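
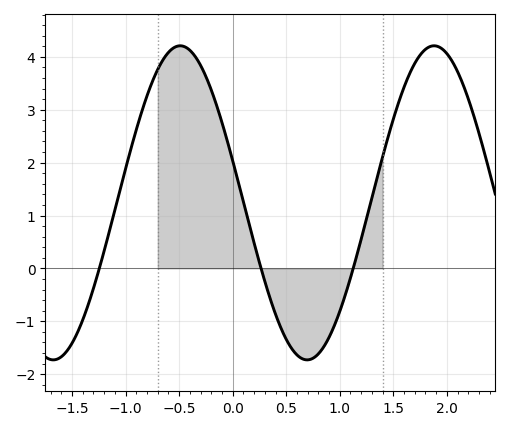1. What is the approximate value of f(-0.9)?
2.6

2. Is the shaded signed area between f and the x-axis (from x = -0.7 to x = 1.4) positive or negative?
positive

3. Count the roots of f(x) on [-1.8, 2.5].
3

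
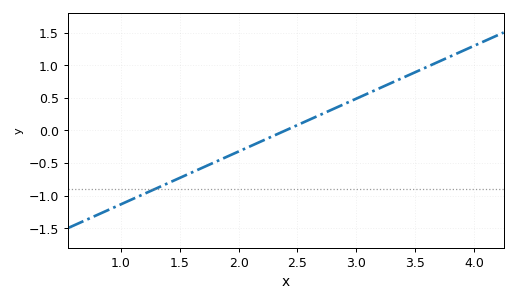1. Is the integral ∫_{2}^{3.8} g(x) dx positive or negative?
positive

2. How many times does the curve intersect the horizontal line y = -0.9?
1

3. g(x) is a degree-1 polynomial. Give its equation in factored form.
y = 0.81(x - 2.4)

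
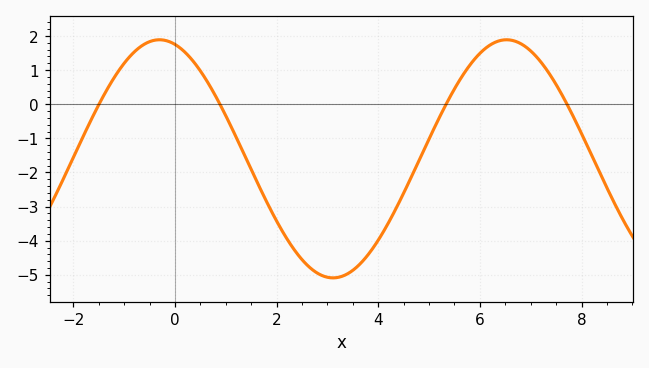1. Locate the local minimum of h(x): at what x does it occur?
3.2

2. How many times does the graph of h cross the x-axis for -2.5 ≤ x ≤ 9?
4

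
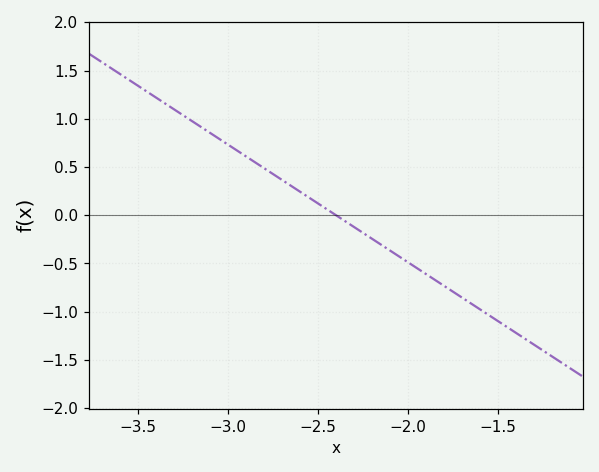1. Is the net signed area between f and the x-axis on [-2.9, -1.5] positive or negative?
negative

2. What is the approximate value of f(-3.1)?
0.85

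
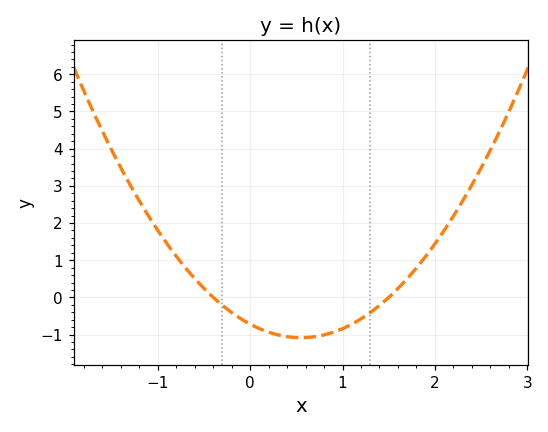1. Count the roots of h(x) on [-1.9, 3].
2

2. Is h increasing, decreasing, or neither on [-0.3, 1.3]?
neither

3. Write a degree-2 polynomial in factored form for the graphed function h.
y = 1.2(x + 0.4)(x - 1.5)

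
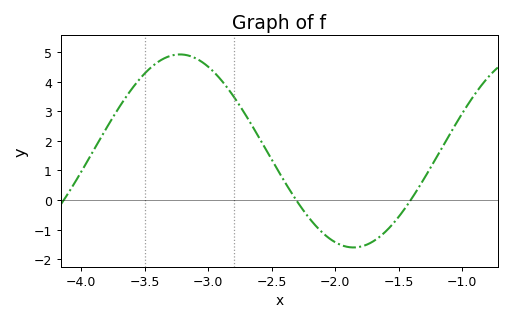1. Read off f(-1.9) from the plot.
-1.58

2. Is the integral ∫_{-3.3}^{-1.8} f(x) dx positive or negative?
positive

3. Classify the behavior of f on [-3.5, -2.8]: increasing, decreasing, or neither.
neither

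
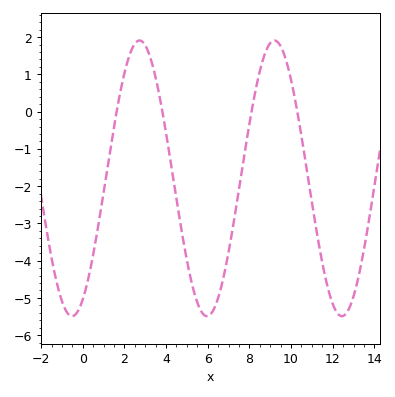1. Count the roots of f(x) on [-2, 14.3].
4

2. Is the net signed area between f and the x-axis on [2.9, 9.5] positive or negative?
negative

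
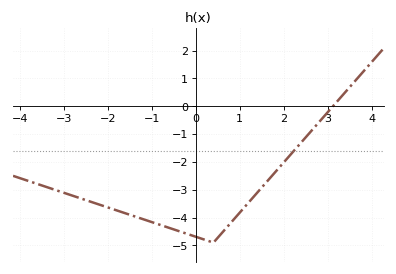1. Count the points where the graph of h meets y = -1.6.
1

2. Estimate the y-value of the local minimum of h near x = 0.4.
-4.9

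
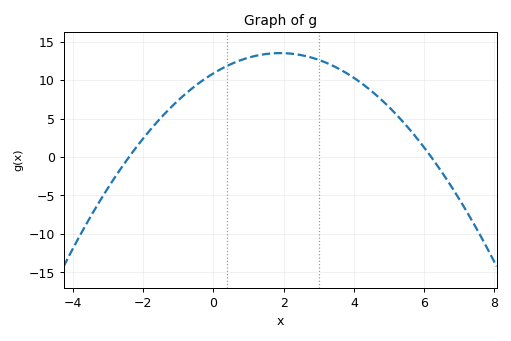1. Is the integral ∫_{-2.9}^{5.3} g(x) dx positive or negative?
positive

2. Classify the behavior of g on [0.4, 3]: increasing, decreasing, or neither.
neither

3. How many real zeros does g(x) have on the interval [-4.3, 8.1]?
2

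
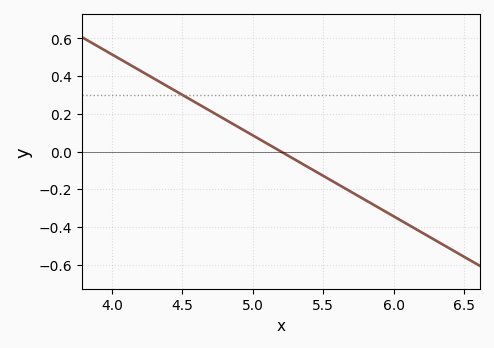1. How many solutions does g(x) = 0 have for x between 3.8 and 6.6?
1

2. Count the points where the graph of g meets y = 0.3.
1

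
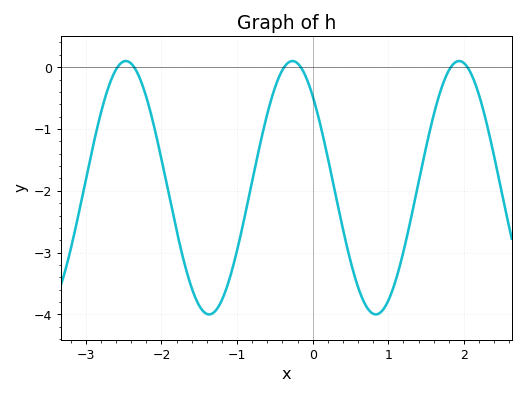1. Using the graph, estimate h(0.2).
-1.46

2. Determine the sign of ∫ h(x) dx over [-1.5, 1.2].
negative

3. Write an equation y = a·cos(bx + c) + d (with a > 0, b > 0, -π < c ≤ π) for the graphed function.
y = 2.05cos(2.85x + 0.762) - 1.95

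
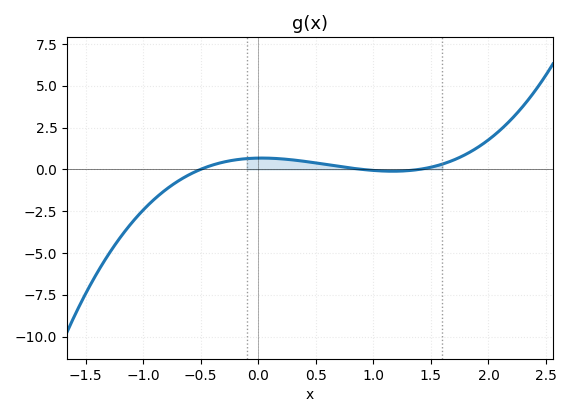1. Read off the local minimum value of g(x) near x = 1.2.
-0.111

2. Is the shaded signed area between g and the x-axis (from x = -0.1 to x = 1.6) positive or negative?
positive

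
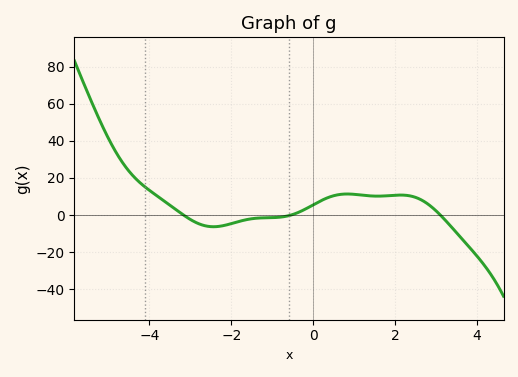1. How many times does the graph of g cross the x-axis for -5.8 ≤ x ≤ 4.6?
3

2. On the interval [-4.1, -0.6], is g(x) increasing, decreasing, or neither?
neither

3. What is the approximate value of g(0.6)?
10.9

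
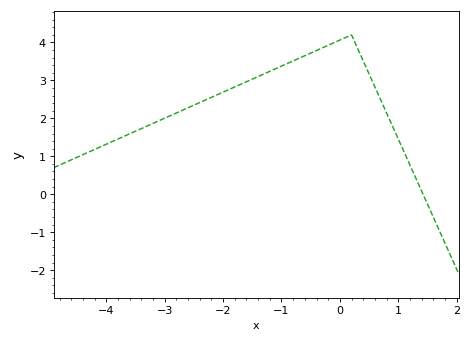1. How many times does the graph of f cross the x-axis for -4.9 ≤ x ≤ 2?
1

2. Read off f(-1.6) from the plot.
2.96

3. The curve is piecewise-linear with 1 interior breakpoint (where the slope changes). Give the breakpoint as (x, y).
(0.2, 4.2)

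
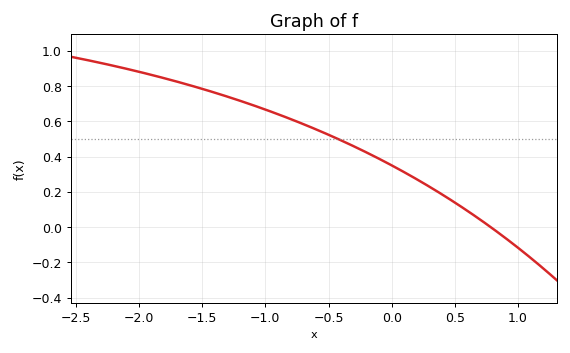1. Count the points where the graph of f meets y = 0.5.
1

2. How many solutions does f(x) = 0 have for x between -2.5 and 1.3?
1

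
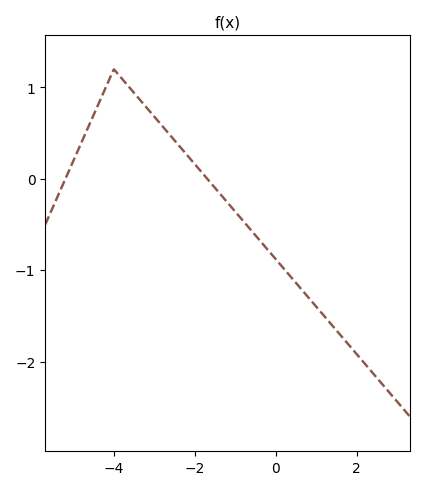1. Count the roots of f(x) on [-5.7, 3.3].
2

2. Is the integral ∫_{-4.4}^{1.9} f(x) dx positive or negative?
negative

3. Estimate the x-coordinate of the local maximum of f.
-4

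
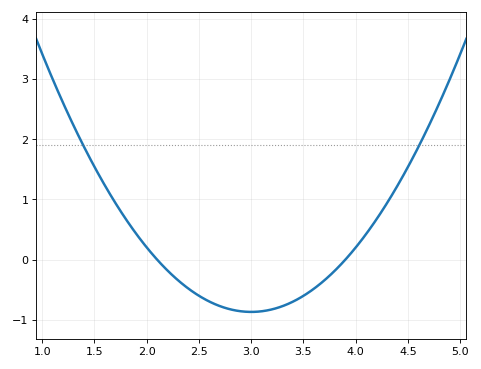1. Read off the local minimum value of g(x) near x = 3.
-0.867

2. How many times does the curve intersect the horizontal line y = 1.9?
2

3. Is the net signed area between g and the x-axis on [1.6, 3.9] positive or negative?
negative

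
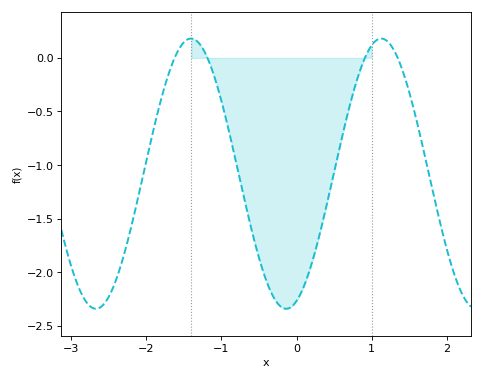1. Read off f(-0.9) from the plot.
-0.7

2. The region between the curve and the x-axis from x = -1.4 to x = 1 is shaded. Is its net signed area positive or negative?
negative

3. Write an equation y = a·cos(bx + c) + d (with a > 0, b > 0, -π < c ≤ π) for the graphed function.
y = 1.26cos(2.5x - 2.8) - 1.08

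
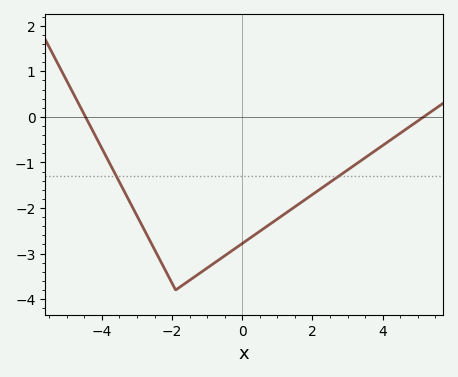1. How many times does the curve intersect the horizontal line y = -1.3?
2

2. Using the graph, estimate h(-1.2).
-3.42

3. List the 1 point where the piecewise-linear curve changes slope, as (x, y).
(-1.9, -3.8)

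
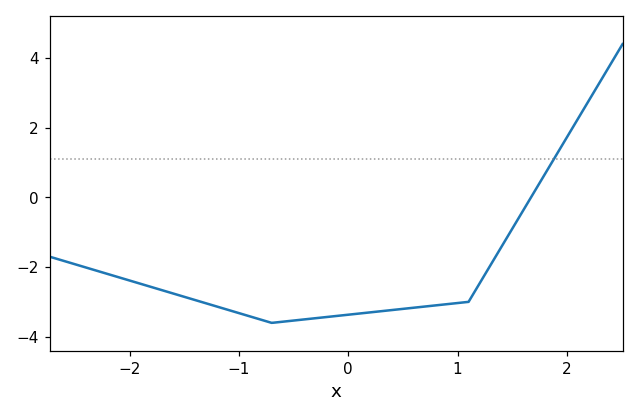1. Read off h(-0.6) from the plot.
-3.57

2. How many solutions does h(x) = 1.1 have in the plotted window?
1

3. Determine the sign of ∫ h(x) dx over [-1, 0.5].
negative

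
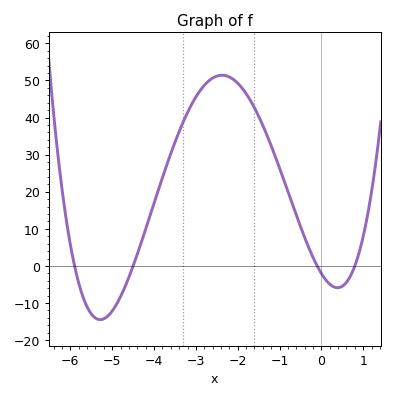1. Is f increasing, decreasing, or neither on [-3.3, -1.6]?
neither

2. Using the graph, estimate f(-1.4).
37.9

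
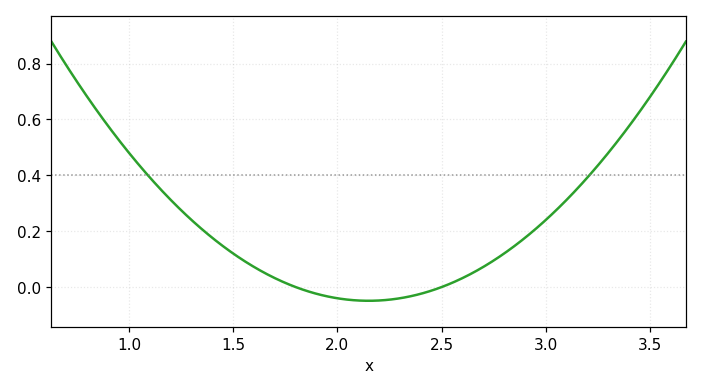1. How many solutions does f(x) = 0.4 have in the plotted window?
2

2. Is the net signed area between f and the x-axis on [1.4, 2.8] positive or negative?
positive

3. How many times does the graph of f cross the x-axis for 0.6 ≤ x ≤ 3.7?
2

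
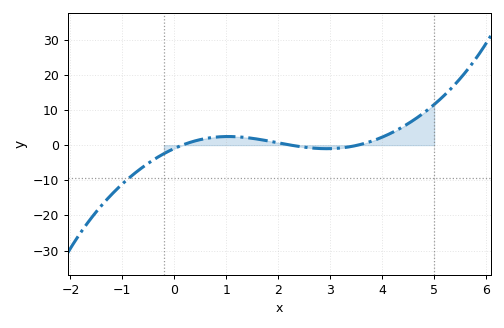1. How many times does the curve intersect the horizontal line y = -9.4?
1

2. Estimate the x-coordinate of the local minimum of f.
2.93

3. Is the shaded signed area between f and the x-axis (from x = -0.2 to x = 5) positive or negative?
positive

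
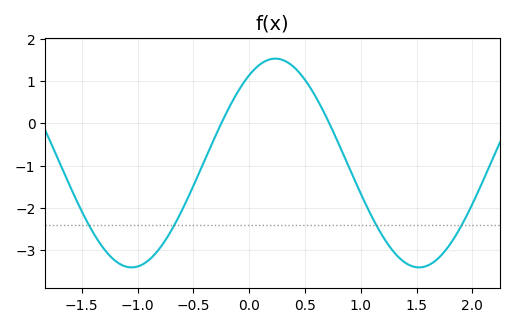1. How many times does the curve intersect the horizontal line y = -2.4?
4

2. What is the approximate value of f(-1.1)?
-3.39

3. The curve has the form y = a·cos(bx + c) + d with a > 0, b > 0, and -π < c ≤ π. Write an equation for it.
y = 2.47cos(2.44x - 0.572) - 0.94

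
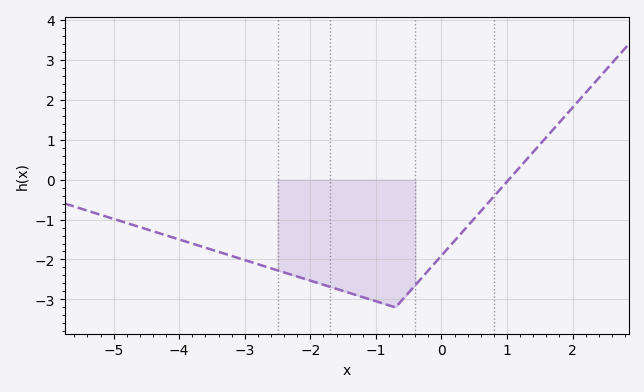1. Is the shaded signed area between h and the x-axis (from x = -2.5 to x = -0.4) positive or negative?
negative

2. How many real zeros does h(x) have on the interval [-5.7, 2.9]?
1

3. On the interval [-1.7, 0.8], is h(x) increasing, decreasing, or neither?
neither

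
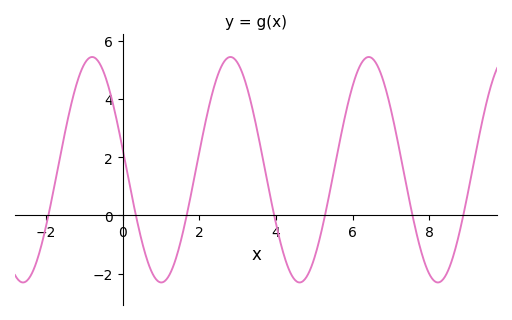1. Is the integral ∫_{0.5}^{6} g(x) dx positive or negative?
positive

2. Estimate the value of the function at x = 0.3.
0.2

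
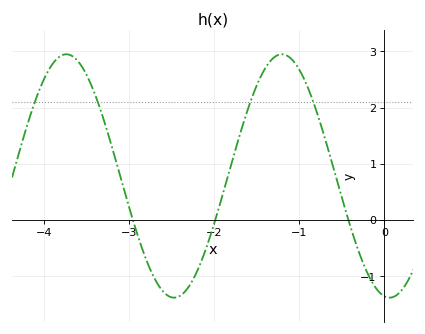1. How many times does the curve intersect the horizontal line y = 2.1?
4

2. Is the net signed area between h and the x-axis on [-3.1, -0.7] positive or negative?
positive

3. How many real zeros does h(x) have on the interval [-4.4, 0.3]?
3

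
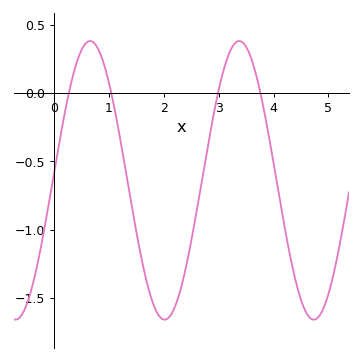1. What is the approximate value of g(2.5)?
-1.08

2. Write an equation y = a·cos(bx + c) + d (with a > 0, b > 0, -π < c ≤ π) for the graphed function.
y = 1.02cos(2.31x - 1.51) - 0.64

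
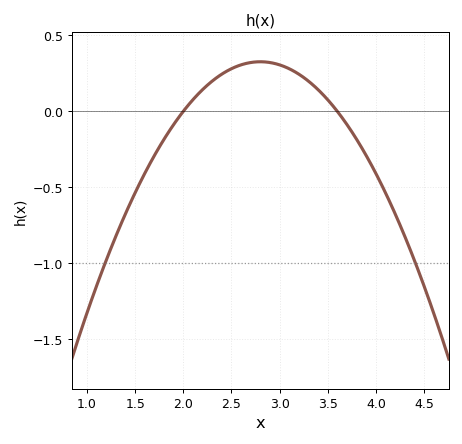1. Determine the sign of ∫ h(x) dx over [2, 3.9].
positive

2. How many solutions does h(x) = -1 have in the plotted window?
2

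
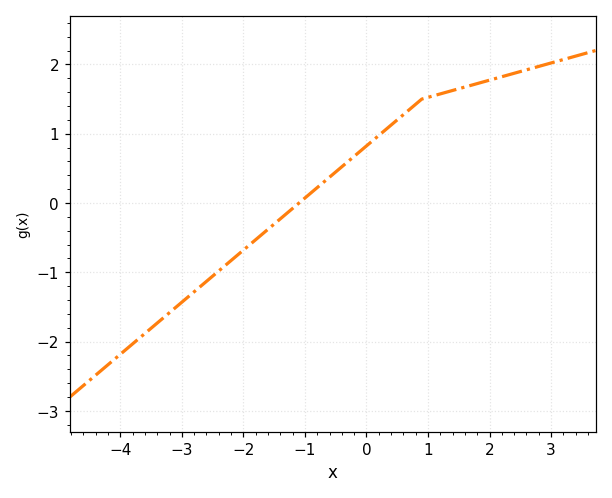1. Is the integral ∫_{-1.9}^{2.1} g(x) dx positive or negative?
positive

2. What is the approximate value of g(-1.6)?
-0.4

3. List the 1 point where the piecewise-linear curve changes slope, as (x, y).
(0.9, 1.5)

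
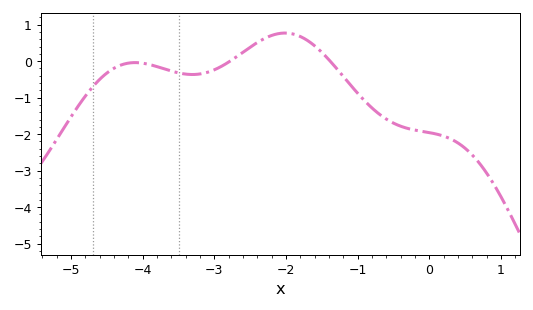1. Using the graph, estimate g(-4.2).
-0.1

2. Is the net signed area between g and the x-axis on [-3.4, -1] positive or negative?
positive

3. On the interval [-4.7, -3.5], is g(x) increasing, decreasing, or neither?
neither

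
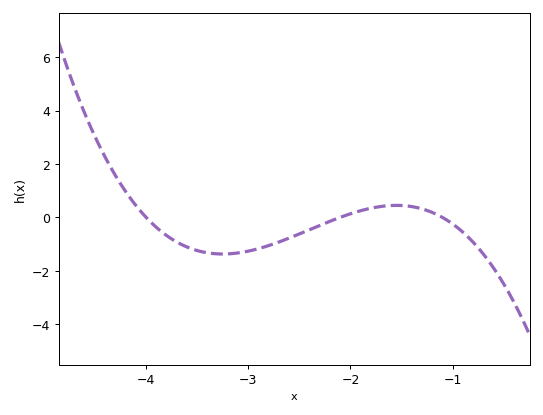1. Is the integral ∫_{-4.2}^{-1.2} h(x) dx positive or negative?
negative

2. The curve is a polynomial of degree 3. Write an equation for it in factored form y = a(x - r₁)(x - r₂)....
y = -0.74(x + 4)(x + 2.1)(x + 1.1)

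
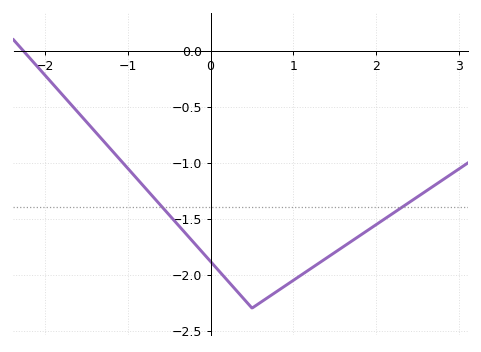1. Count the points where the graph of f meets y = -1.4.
2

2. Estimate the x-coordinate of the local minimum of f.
0.5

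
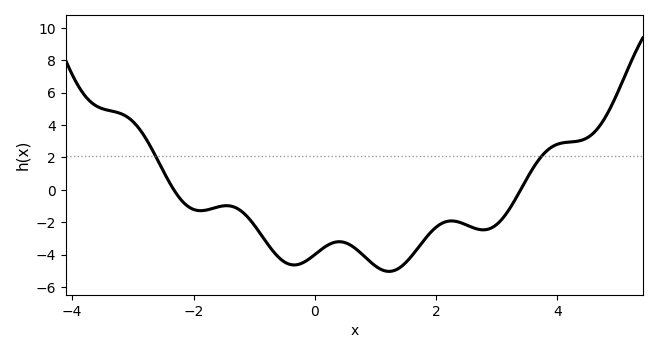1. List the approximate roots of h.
-2.4, 3.4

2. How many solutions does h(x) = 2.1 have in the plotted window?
2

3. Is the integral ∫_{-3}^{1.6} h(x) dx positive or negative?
negative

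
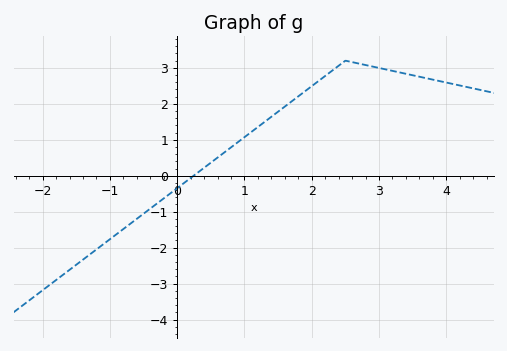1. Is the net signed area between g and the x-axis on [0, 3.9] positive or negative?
positive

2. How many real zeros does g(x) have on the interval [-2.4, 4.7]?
1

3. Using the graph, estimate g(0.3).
0.078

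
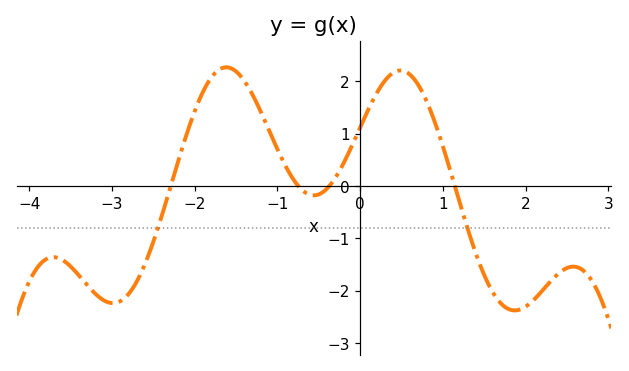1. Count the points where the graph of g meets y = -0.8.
2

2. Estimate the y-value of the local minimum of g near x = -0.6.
-0.2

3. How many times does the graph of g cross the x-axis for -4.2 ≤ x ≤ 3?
4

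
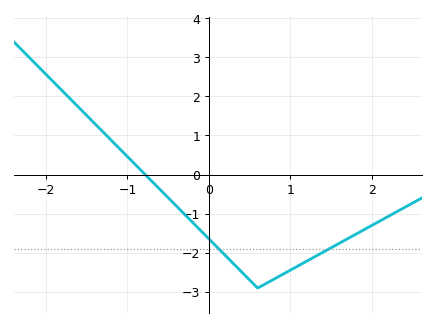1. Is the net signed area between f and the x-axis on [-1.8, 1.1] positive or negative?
negative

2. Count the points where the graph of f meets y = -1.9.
2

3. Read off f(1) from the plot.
-2.44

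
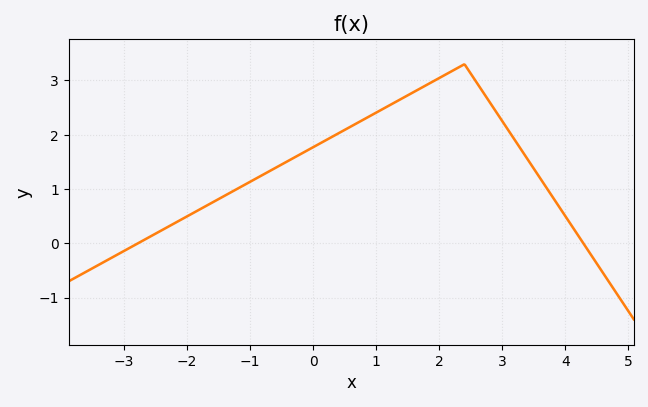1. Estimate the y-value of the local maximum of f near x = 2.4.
3.3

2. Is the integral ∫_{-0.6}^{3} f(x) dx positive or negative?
positive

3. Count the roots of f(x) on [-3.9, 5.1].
2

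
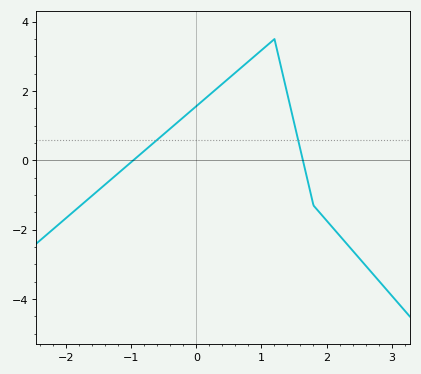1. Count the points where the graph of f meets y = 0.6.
2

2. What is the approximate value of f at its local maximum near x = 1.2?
3.5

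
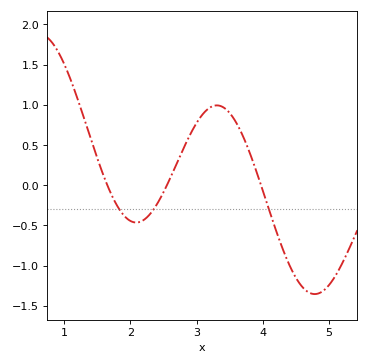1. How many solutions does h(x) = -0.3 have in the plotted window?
3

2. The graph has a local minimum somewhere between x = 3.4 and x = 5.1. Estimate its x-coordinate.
4.8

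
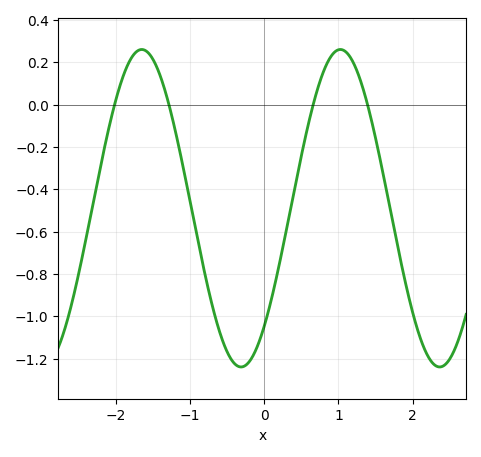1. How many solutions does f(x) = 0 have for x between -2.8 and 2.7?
4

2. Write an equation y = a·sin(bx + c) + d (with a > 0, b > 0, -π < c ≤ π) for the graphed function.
y = 0.75sin(2.35x - 0.84) - 0.49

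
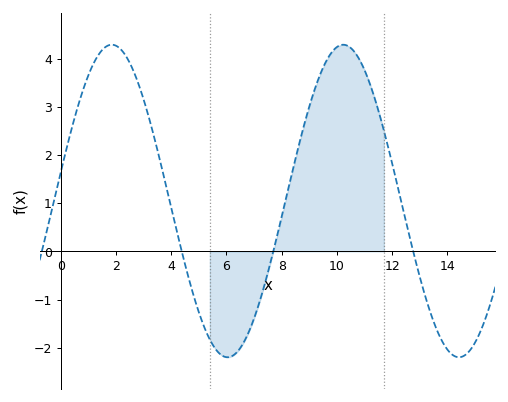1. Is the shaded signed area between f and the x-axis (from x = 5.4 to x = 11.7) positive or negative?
positive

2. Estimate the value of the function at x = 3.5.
2.12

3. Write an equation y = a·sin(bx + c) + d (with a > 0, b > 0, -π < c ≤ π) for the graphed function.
y = 3.25sin(0.75x + 0.182) + 1.05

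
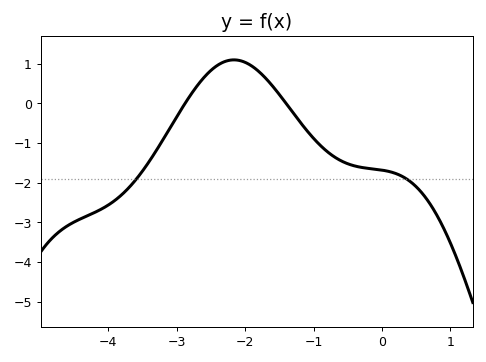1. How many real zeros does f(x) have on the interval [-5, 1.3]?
2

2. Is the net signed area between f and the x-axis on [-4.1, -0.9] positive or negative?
negative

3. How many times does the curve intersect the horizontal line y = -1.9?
2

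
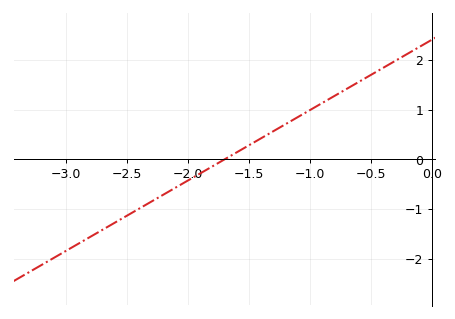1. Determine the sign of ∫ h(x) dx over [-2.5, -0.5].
positive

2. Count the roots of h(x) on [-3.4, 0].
1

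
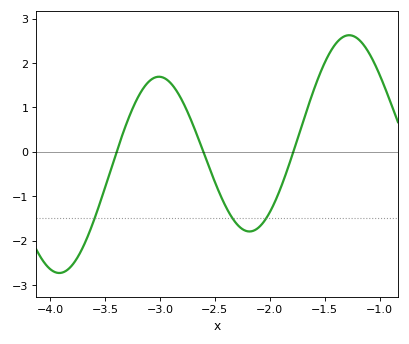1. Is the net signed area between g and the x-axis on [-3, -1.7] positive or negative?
negative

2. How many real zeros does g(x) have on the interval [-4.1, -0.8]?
3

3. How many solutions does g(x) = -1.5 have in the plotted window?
3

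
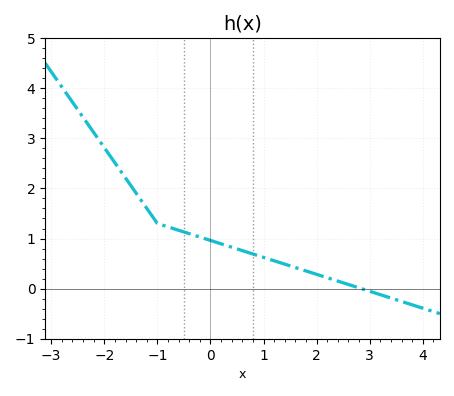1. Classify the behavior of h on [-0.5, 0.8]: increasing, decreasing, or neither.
decreasing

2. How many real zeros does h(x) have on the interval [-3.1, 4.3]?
1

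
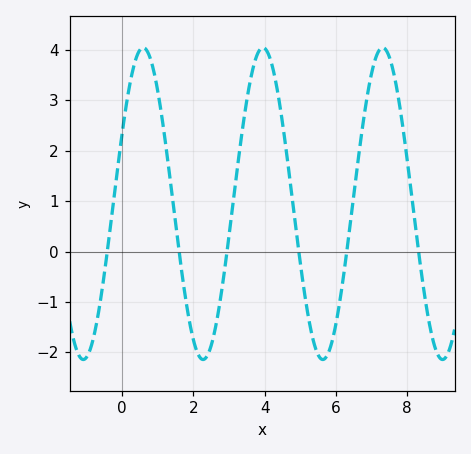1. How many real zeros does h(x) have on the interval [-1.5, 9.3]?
6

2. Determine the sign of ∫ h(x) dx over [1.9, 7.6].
positive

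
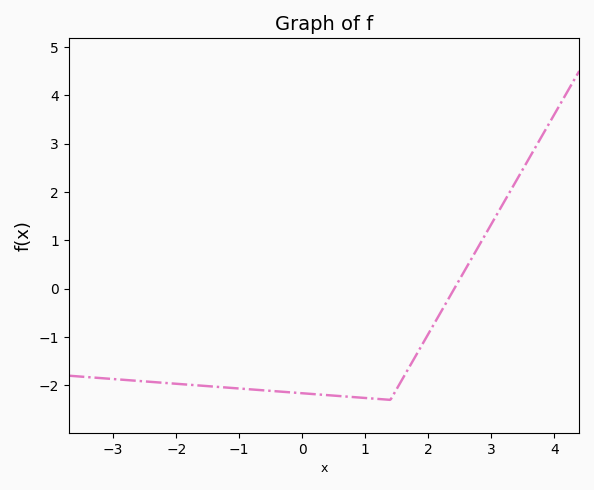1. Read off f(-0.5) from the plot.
-2.11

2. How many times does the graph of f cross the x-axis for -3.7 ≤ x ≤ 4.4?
1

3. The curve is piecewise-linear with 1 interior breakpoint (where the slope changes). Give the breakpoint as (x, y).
(1.4, -2.3)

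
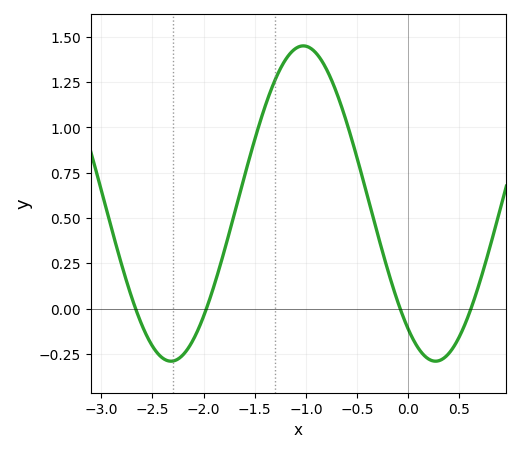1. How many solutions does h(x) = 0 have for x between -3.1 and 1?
4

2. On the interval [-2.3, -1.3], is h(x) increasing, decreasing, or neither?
increasing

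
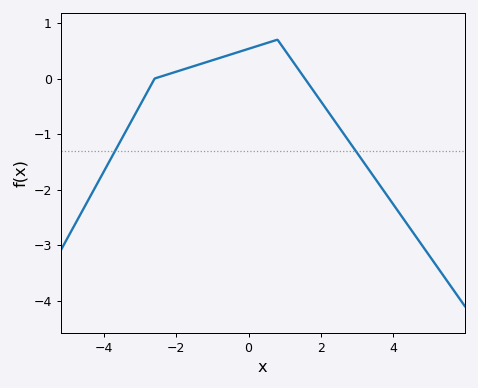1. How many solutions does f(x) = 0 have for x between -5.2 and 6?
2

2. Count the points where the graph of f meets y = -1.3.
2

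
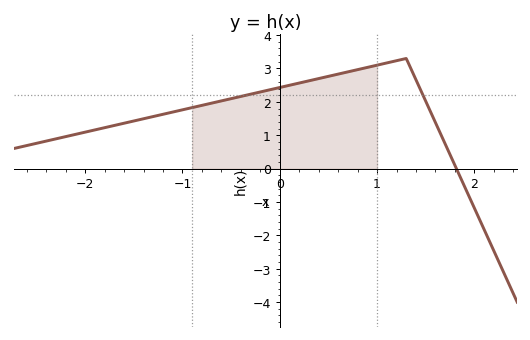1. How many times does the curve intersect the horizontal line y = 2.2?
2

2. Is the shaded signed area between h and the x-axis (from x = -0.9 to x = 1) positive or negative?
positive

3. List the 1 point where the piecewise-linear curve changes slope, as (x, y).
(1.3, 3.3)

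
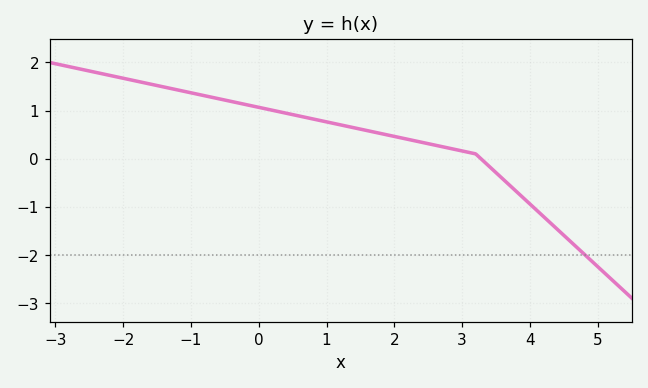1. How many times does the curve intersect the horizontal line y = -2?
1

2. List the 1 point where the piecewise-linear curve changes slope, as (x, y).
(3.2, 0.1)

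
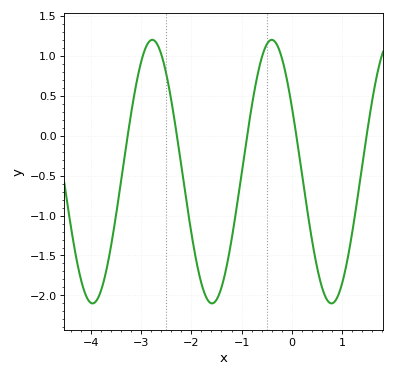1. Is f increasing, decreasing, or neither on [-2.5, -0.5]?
neither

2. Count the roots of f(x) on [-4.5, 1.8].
5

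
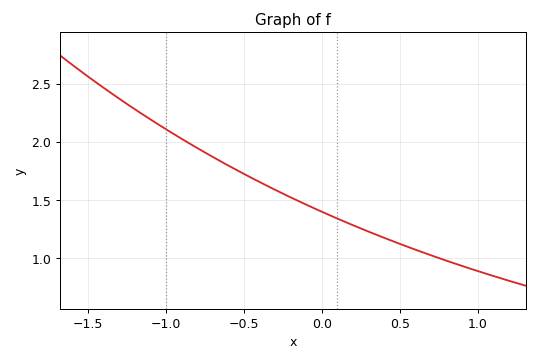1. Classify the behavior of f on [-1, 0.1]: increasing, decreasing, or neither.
decreasing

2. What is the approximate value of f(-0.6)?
1.8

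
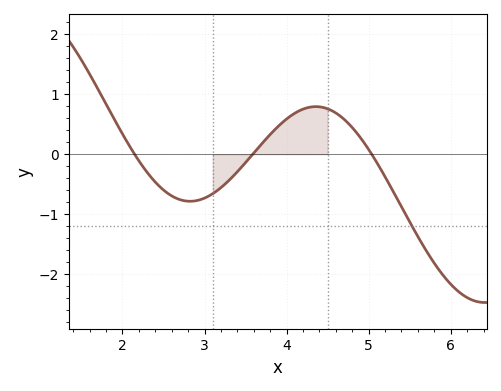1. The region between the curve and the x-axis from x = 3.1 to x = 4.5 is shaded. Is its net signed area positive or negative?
positive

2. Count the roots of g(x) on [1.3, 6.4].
3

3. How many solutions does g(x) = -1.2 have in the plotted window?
1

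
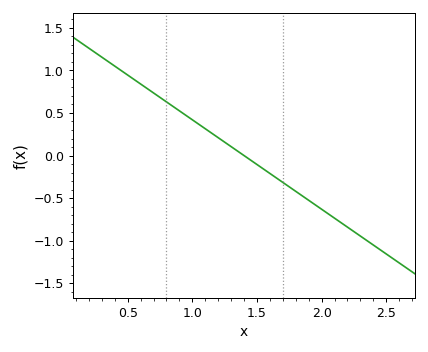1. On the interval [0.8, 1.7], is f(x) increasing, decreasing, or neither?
decreasing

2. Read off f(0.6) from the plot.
0.85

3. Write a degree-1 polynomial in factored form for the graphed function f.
y = -1.05(x - 1.4)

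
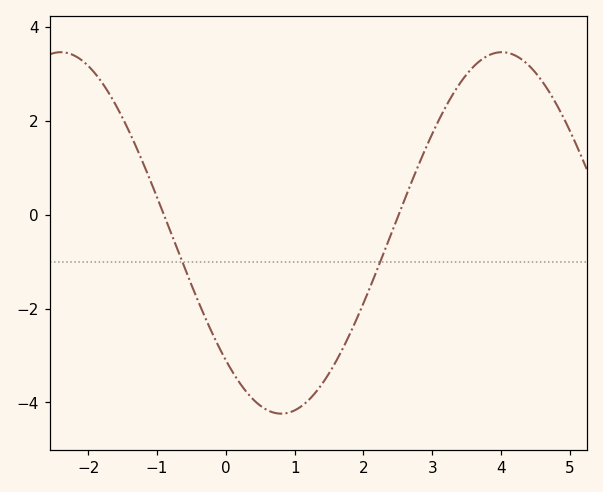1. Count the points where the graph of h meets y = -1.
2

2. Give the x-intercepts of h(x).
-0.901, 2.51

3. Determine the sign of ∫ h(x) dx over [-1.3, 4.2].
negative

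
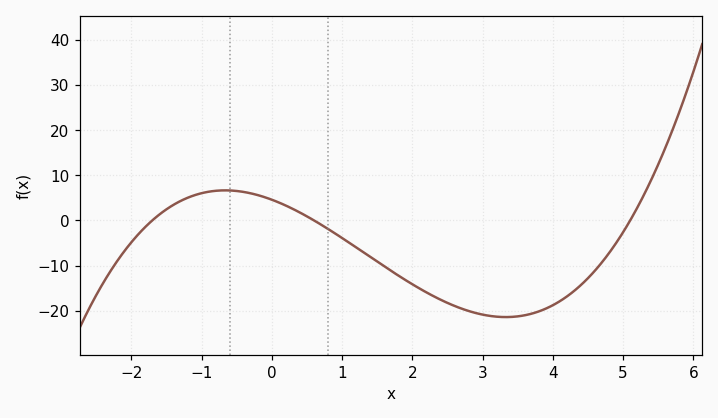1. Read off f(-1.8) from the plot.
-1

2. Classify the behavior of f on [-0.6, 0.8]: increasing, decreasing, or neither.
decreasing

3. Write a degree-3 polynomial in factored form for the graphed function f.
y = 0.88(x + 1.7)(x - 0.6)(x - 5.1)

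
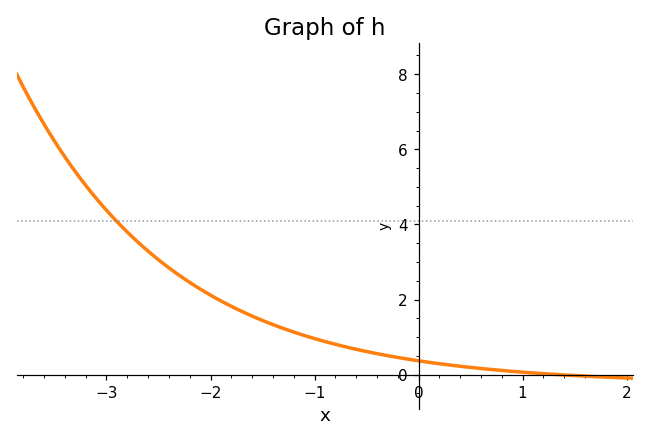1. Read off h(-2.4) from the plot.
2.8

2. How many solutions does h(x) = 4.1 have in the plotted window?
1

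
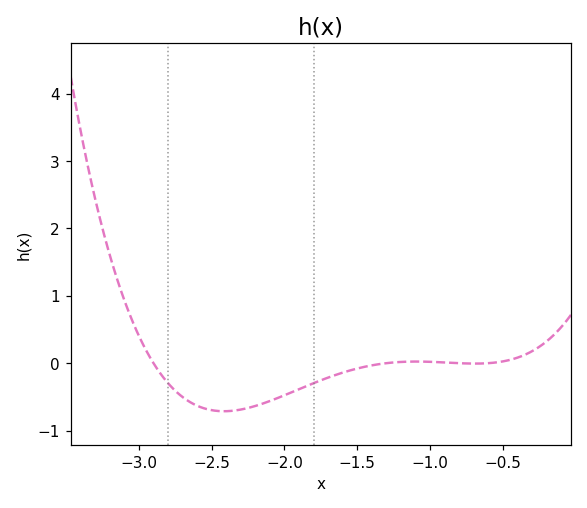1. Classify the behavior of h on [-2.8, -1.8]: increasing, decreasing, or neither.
neither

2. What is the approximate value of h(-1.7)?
-0.2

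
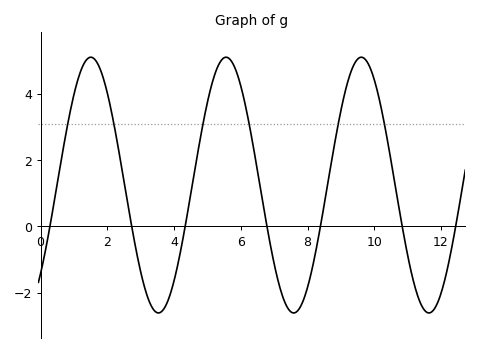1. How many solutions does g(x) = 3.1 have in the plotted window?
6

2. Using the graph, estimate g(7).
-1.2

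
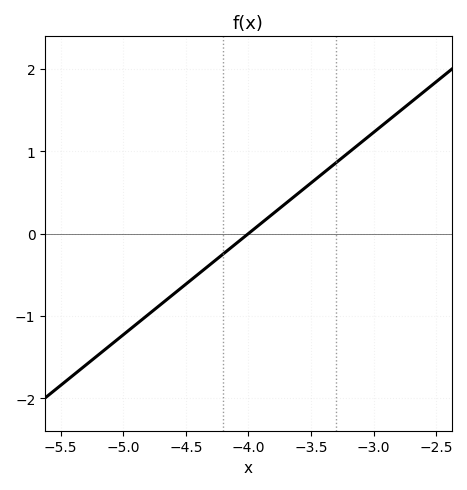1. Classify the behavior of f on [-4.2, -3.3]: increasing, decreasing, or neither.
increasing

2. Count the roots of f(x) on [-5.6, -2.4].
1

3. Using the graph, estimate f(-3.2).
1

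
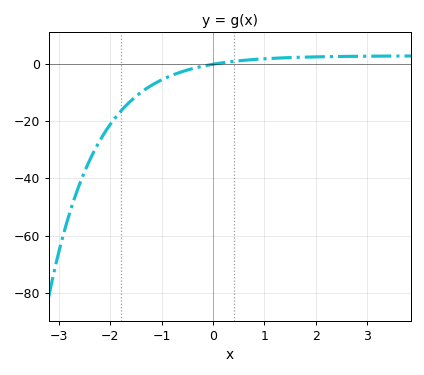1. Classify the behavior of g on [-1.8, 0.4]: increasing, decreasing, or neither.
increasing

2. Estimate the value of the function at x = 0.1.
0.042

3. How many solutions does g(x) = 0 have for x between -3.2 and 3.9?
1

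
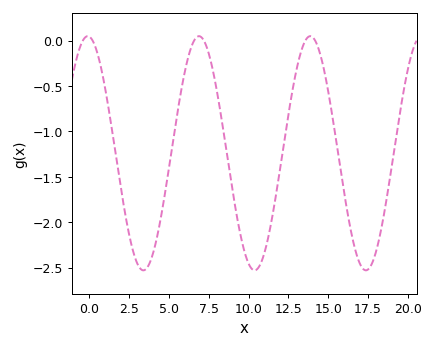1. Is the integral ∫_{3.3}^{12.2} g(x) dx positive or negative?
negative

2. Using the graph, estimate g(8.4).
-0.95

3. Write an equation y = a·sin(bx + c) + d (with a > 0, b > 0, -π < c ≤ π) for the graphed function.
y = 1.29sin(0.9x + 1.7) - 1.24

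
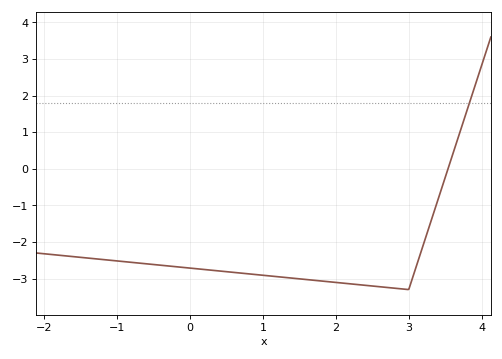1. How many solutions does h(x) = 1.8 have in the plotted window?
1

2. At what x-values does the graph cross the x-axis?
3.5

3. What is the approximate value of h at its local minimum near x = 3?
-3.3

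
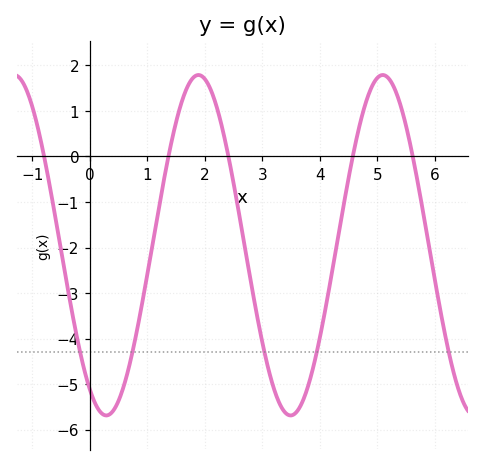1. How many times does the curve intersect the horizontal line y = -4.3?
5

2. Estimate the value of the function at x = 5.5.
0.671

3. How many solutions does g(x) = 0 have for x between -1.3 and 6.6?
5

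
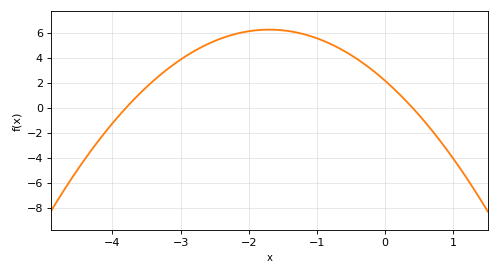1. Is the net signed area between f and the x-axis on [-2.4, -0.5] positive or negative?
positive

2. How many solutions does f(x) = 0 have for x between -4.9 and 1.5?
2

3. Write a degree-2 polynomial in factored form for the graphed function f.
y = -1.42(x + 3.8)(x - 0.4)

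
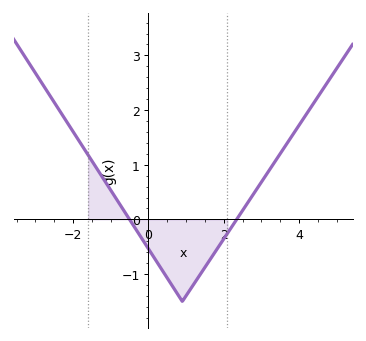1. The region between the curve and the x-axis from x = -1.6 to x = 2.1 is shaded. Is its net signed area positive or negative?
negative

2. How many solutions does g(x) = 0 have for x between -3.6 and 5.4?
2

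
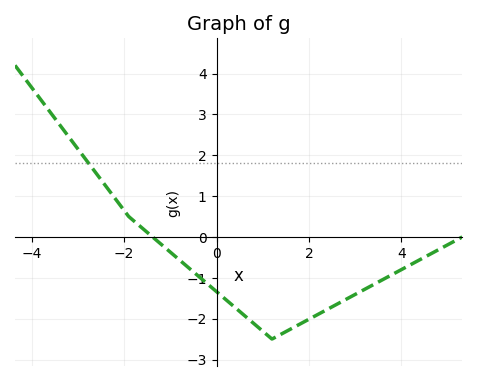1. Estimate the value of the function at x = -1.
-0.371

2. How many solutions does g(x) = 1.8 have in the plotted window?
1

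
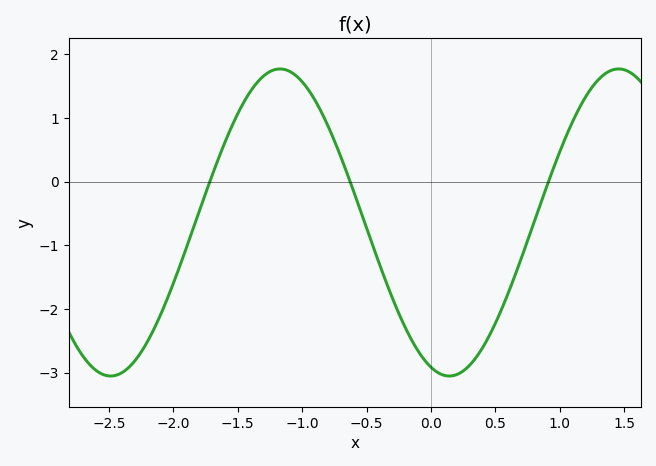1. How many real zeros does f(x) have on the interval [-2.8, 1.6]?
3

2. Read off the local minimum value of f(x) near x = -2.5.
-3.05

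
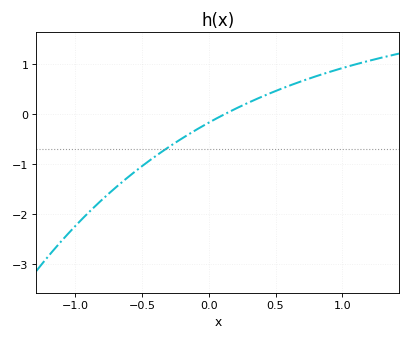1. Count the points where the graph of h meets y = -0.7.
1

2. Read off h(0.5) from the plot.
0.463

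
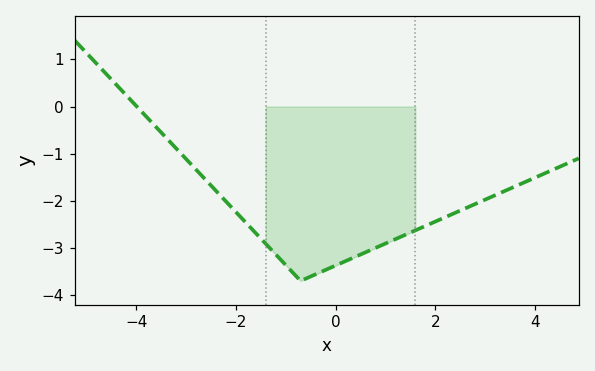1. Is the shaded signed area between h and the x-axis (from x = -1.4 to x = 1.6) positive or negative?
negative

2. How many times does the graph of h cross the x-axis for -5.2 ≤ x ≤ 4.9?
1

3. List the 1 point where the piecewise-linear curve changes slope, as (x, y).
(-0.7, -3.7)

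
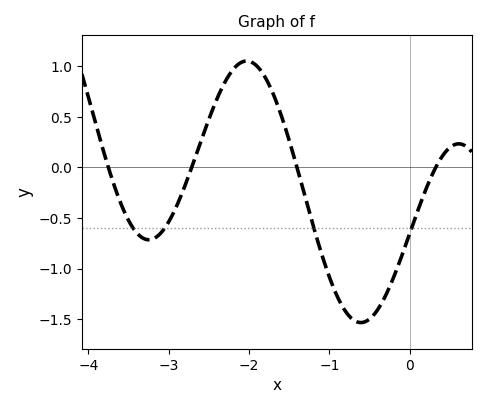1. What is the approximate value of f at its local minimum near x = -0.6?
-1.55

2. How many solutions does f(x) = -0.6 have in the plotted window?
4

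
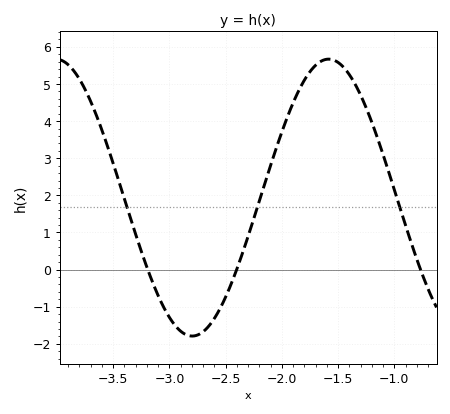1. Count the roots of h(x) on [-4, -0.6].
3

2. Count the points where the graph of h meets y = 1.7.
3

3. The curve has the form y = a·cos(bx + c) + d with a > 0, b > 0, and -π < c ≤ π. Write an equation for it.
y = 3.73cos(2.6x - 2.2) + 1.94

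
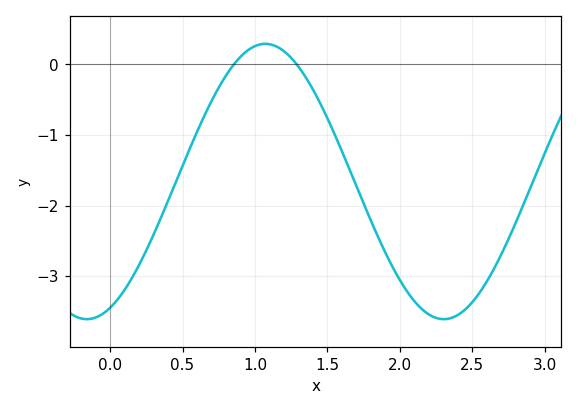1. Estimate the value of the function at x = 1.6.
-1.2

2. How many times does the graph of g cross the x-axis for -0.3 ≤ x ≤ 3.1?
2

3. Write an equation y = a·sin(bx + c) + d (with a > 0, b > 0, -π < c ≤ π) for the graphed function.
y = 1.95sin(2.5x - 1.2) - 1.66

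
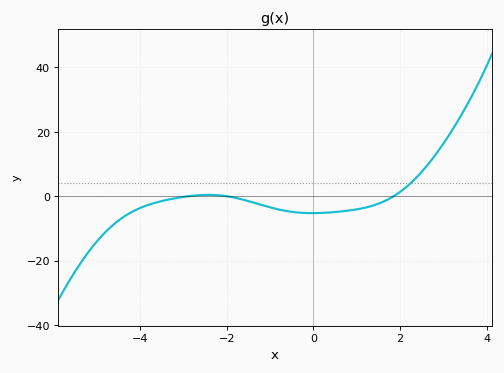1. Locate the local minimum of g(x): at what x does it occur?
-0.032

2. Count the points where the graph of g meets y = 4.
1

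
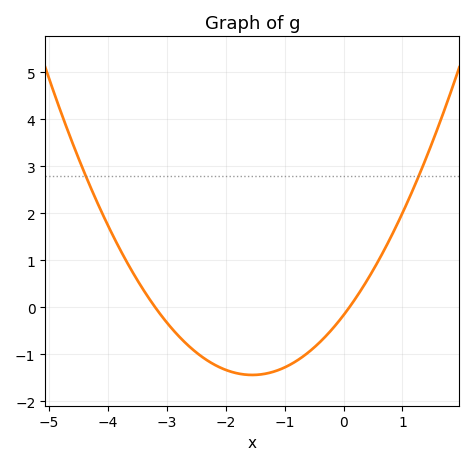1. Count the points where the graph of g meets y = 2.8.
2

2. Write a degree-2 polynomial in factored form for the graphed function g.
y = 0.53(x + 3.2)(x - 0.1)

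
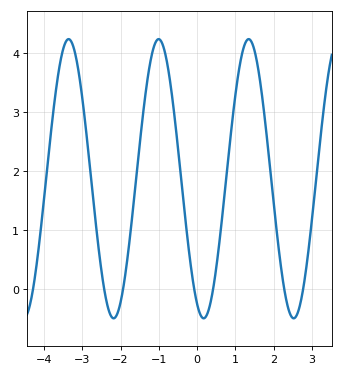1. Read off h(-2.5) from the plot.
0.314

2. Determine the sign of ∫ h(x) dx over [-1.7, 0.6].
positive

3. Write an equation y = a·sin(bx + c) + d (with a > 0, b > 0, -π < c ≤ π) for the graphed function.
y = 2.36sin(2.67x - 2.03) + 1.87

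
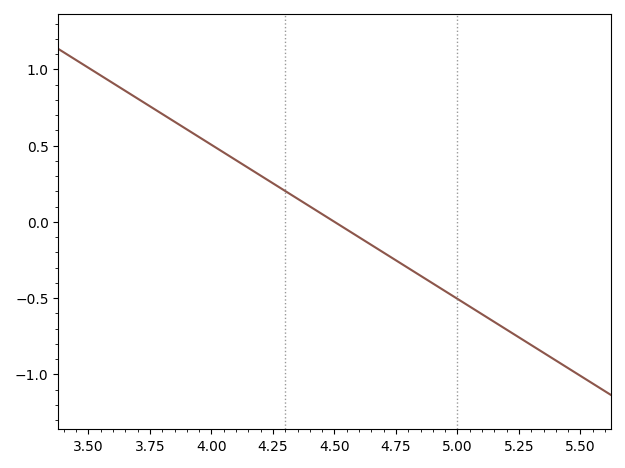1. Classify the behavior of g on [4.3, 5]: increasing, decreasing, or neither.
decreasing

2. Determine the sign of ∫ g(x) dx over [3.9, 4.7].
positive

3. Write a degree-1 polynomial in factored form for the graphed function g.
y = -1.01(x - 4.5)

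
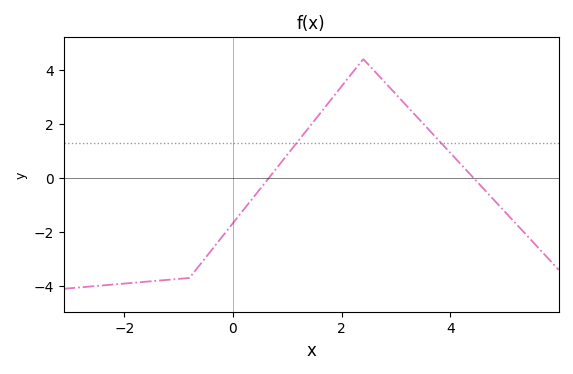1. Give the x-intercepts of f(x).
0.6, 4.4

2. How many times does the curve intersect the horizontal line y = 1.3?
2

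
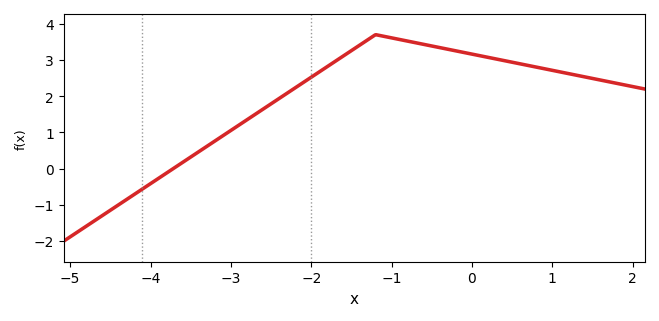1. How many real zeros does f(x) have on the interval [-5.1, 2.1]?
1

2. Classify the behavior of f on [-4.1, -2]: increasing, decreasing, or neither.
increasing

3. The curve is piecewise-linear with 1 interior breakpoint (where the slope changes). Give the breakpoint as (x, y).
(-1.2, 3.7)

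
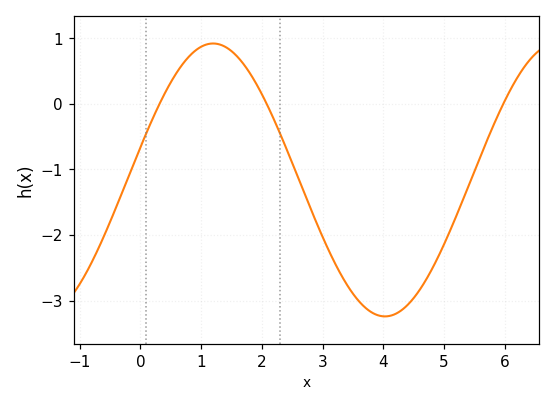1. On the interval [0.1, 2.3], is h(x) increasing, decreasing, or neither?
neither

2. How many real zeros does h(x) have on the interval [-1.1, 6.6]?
3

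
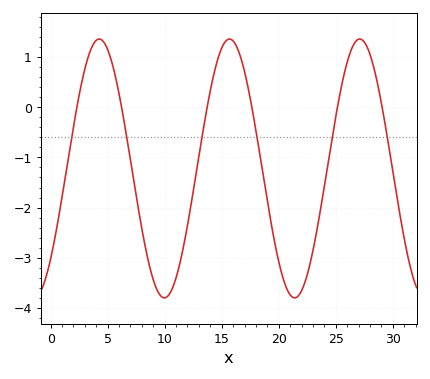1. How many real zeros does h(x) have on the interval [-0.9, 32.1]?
6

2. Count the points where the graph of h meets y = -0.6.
6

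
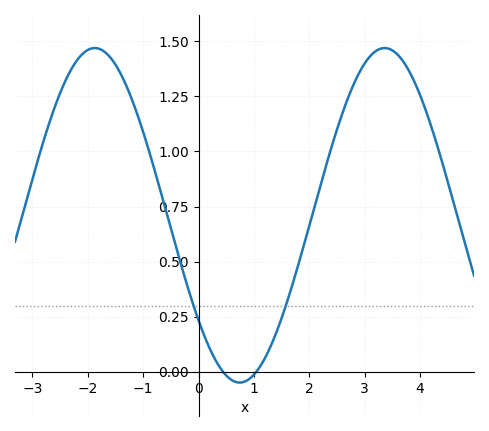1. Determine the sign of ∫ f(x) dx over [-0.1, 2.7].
positive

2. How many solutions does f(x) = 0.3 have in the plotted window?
2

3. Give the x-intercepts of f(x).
0.439, 1.05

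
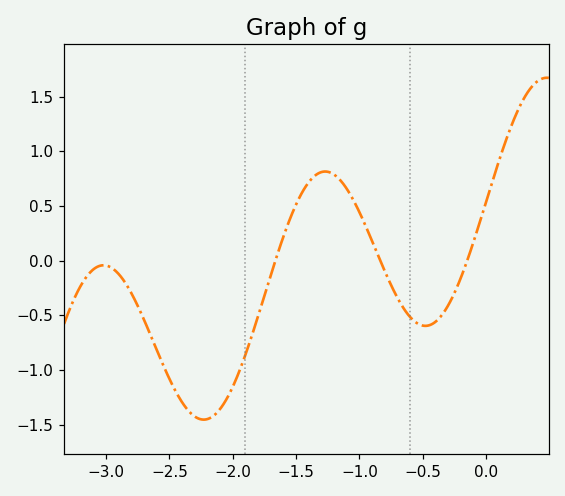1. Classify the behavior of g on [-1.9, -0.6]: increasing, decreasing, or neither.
neither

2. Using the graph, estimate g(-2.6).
-0.817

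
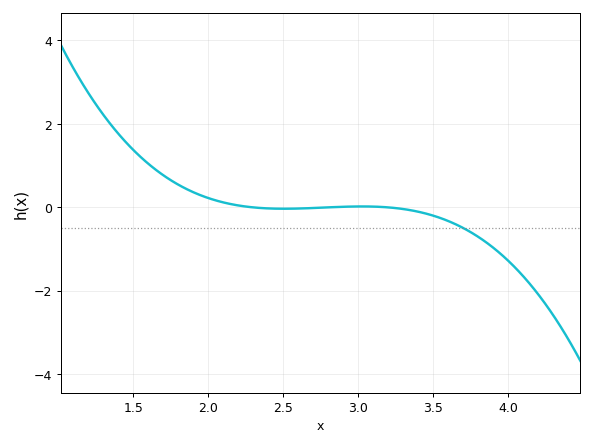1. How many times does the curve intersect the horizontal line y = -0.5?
1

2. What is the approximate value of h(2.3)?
0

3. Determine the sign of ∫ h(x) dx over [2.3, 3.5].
negative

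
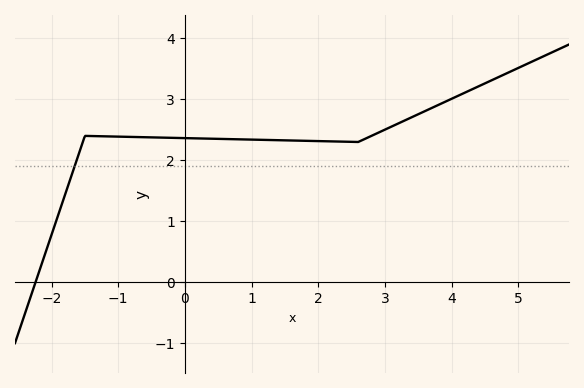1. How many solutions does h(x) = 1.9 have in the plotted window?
1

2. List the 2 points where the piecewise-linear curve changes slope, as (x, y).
(-1.5, 2.4); (2.6, 2.3)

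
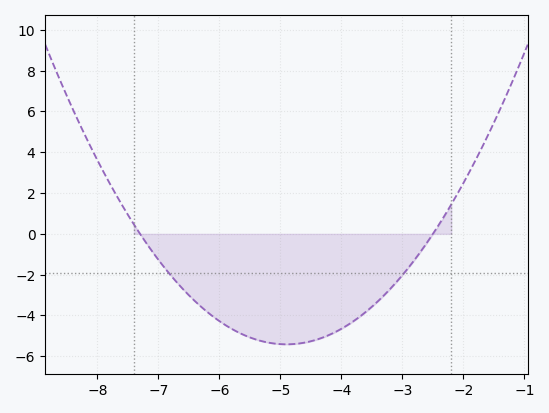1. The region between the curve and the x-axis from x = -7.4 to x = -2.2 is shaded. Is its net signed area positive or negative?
negative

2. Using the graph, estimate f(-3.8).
-4.28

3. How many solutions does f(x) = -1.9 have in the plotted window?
2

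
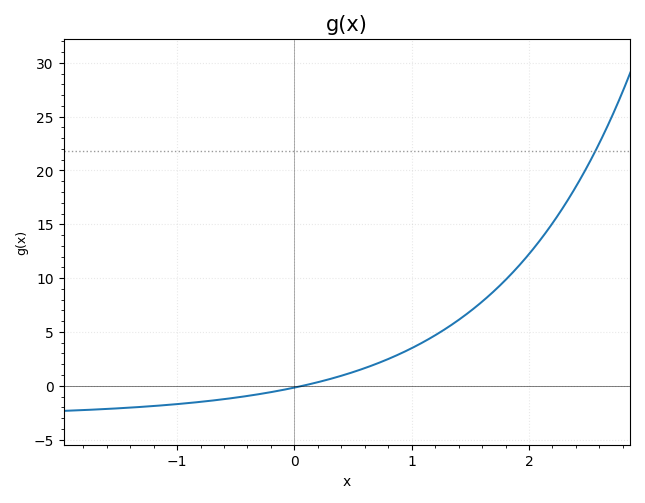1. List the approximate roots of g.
0.1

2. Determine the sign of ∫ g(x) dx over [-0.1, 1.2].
positive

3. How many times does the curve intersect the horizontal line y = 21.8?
1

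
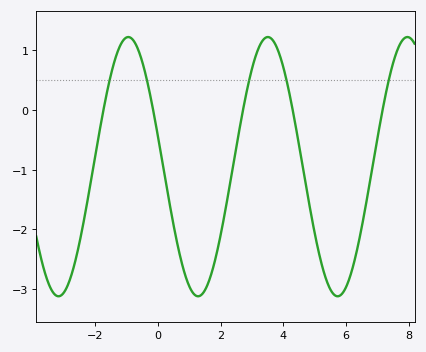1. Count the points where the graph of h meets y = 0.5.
5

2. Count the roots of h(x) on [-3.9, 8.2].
5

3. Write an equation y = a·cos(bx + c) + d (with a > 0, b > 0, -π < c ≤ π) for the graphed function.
y = 2.17cos(1.4x + 1.3) - 0.95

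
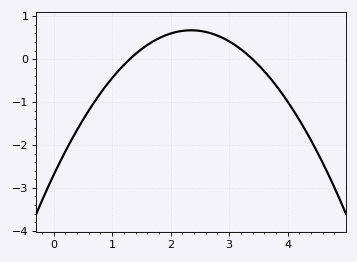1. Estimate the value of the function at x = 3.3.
0.1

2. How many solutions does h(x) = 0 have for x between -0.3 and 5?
2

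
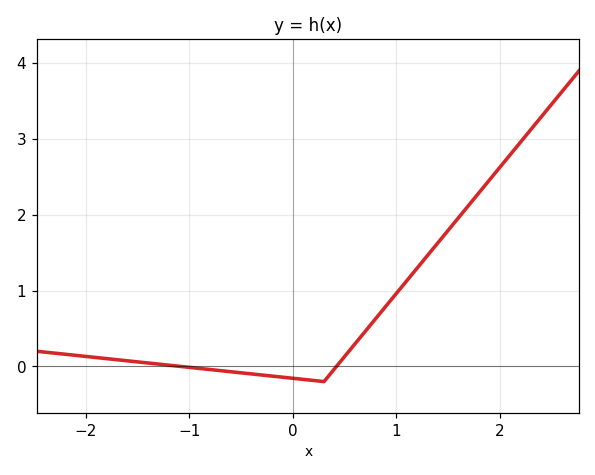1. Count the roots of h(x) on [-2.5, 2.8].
2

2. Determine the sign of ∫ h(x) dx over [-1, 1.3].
positive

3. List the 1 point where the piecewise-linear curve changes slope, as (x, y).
(0.3, -0.2)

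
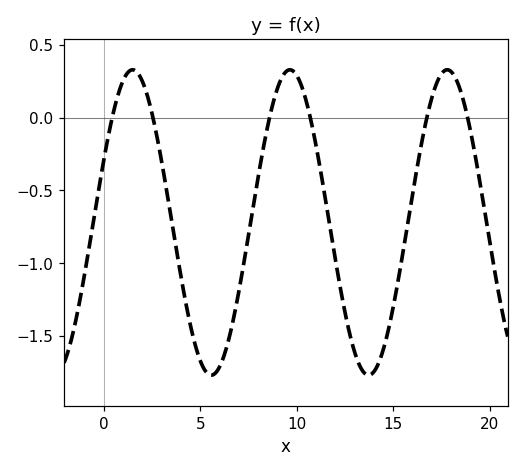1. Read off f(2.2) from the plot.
0.173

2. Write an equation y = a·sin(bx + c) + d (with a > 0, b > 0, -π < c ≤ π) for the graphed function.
y = 1.05sin(0.77x + 0.432) - 0.72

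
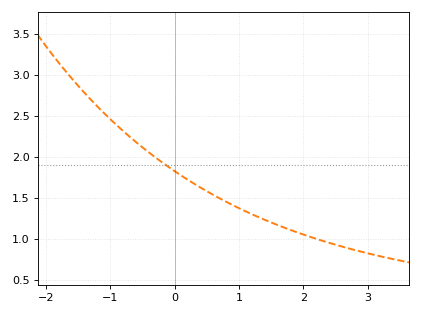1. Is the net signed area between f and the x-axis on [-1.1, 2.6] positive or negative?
positive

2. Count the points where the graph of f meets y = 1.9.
1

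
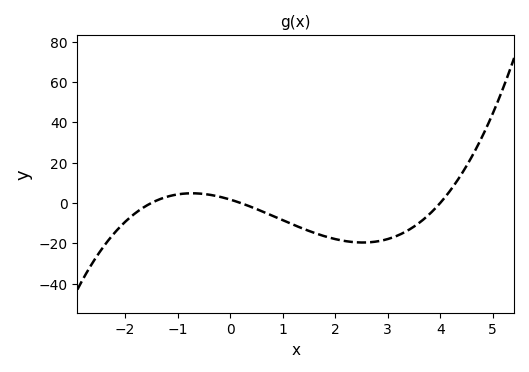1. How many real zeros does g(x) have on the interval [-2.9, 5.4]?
3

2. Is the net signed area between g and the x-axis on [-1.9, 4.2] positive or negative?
negative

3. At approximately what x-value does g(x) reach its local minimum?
2.53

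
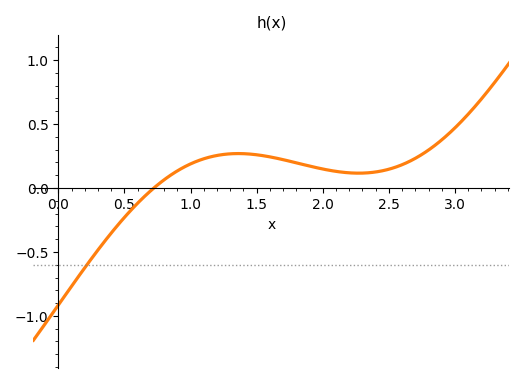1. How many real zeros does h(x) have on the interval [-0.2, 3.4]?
1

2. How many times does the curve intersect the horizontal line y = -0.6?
1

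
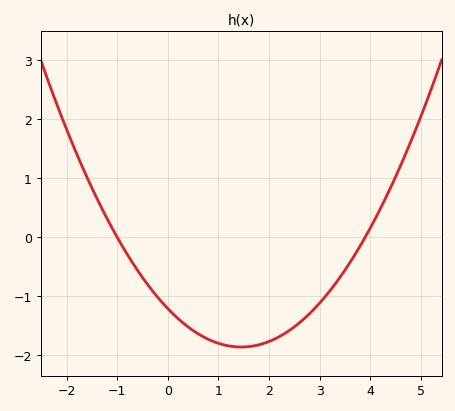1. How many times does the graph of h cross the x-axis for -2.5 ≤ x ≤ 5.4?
2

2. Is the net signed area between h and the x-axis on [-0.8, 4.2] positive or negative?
negative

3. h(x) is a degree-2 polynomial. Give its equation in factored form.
y = 0.31(x + 1)(x - 3.9)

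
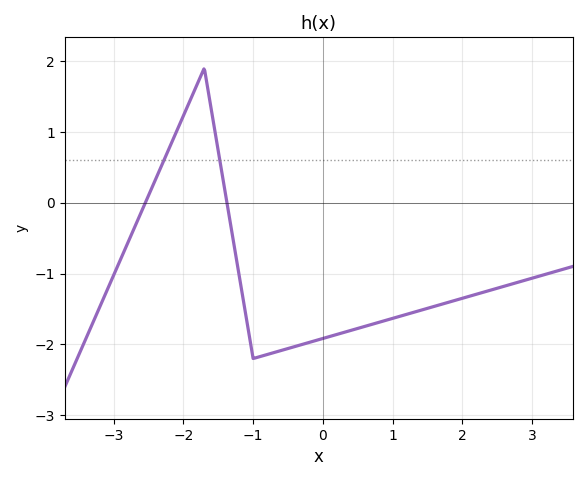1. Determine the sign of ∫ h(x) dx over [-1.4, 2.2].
negative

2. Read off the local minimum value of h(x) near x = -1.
-2.2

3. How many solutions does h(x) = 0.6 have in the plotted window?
2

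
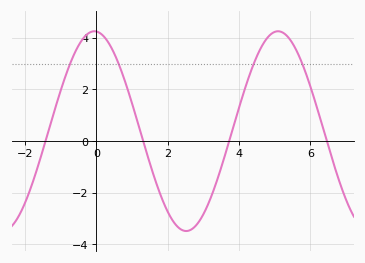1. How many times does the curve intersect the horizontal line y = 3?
4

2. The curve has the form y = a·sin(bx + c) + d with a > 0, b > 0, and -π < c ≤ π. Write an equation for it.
y = 3.87sin(1.2x + 1.6) + 0.38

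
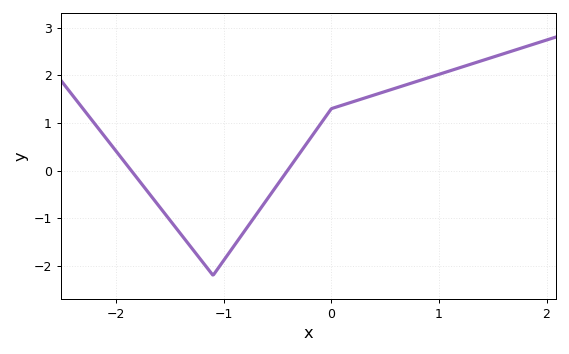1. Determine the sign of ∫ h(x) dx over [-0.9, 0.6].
positive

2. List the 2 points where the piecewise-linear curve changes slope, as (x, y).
(-1.1, -2.2); (0, 1.3)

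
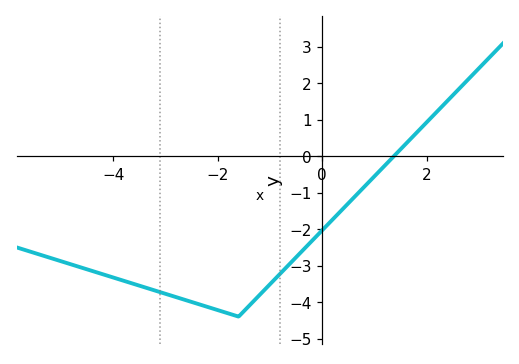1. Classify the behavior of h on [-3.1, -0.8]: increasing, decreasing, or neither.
neither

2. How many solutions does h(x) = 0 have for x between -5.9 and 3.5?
1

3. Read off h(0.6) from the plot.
-1.14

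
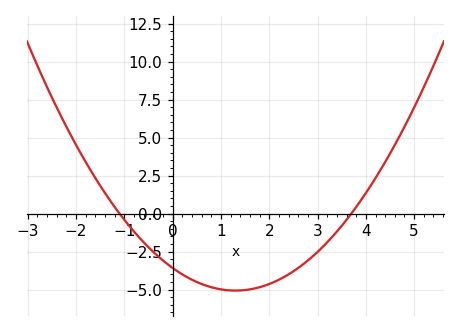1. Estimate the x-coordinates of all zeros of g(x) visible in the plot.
-1.1, 3.7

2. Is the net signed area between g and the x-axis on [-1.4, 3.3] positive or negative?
negative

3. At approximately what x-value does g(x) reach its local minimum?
1.3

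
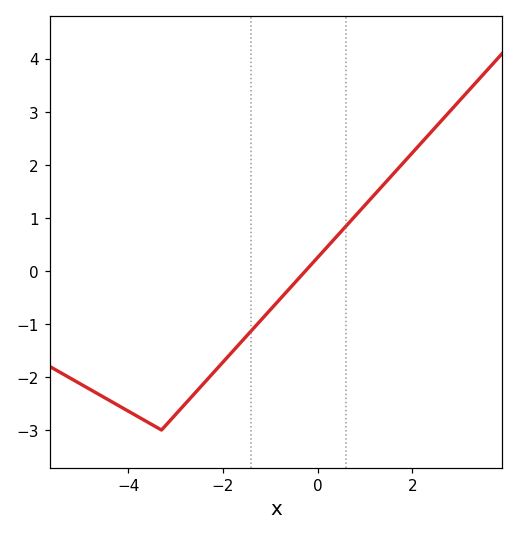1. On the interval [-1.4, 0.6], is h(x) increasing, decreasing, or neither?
increasing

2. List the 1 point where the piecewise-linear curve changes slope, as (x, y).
(-3.3, -3)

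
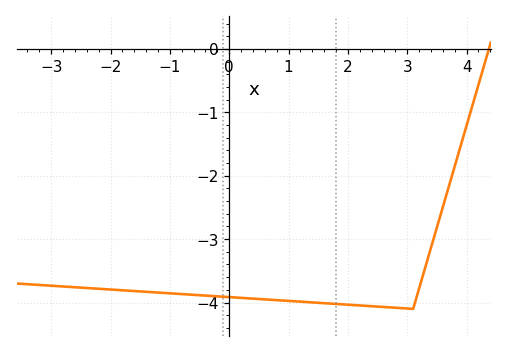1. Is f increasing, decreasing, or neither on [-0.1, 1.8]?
decreasing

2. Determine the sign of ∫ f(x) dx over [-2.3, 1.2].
negative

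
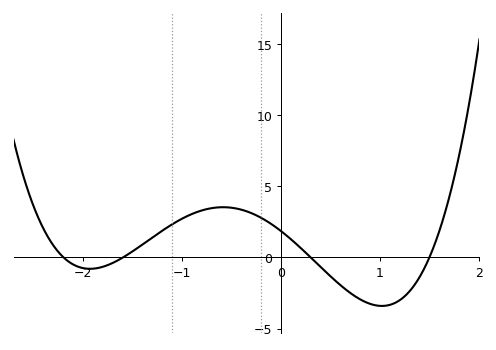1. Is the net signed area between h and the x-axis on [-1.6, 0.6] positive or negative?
positive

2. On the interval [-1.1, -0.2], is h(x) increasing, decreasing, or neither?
neither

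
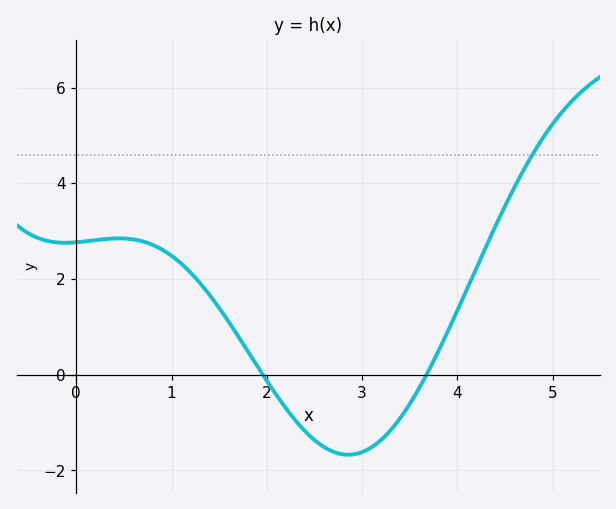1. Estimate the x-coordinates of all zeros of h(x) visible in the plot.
2, 3.7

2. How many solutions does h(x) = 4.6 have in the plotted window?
1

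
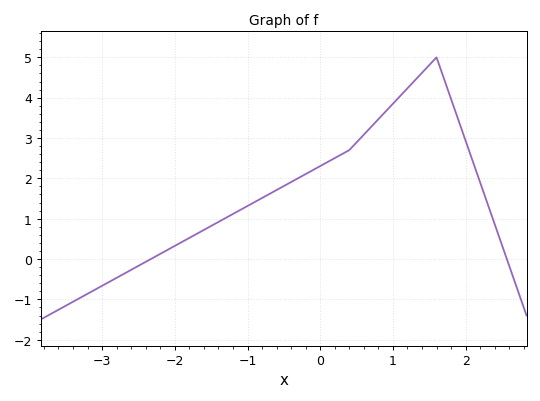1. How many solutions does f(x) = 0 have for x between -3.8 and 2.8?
2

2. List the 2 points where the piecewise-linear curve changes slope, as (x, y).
(0.4, 2.7); (1.6, 5)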